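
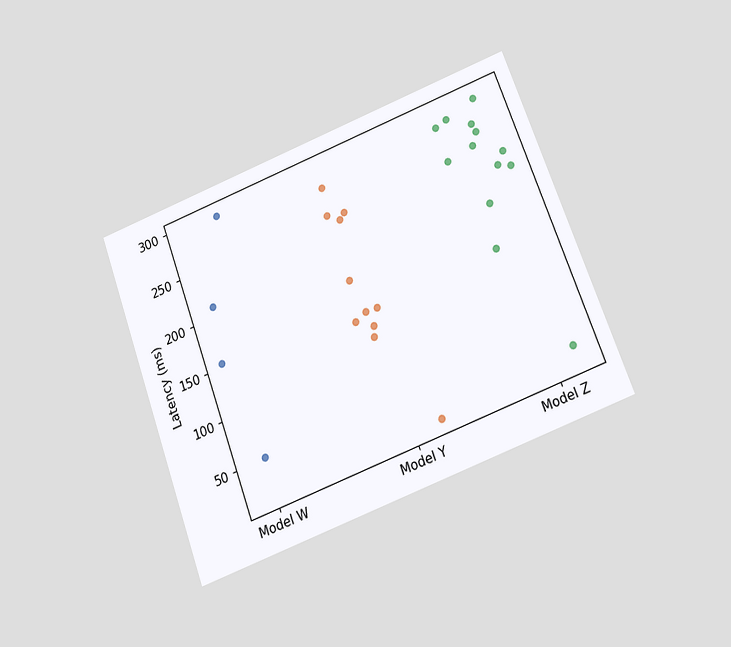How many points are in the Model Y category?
11

The chart is tilted about 20° counter-clockwise and viewed slightly from below. Counting the markers in the Model Y column gives 11.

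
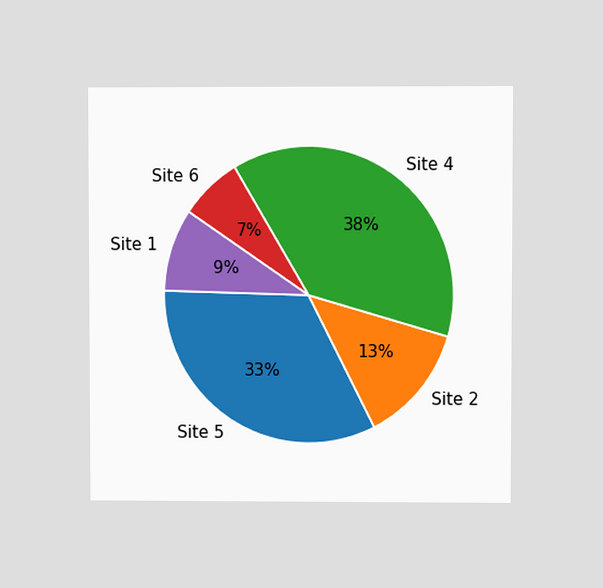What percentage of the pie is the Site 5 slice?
The chart is viewed at a slight angle. The Site 5 slice takes up 33% of the pie.

33%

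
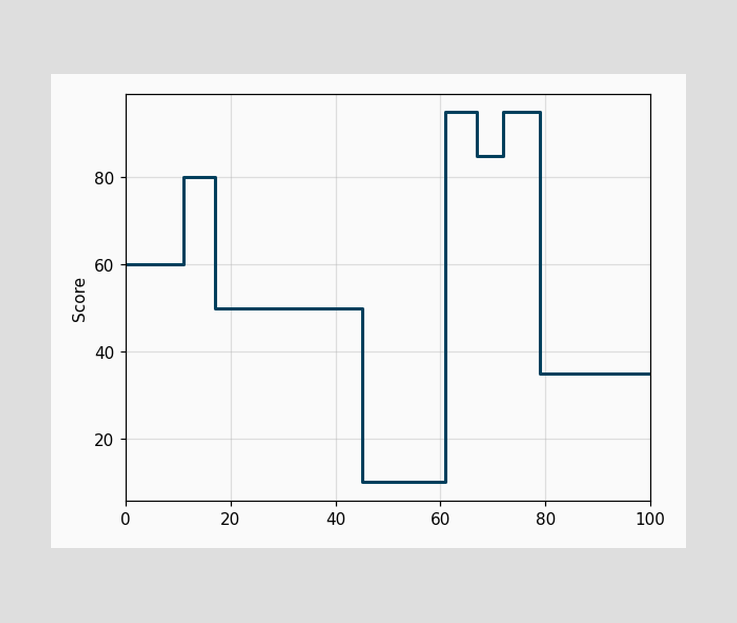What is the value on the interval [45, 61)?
On [45, 61) the step sits at 10.

10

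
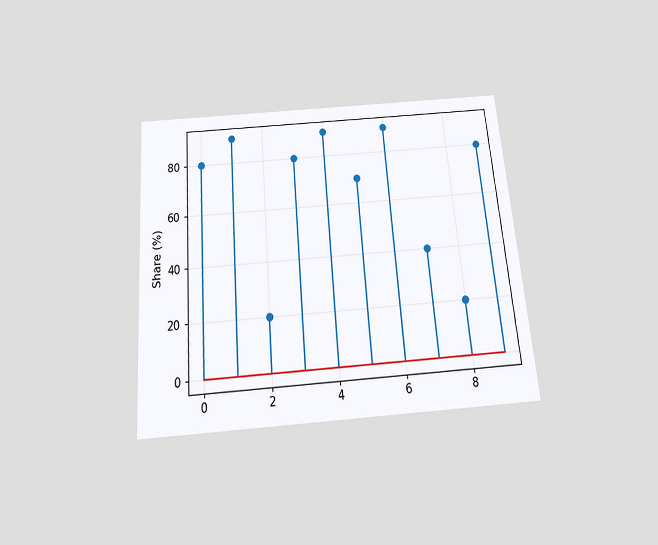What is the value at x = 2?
The chart is tilted about 5° counter-clockwise and viewed slightly from below. The stem at x=2 reaches 20%.

20%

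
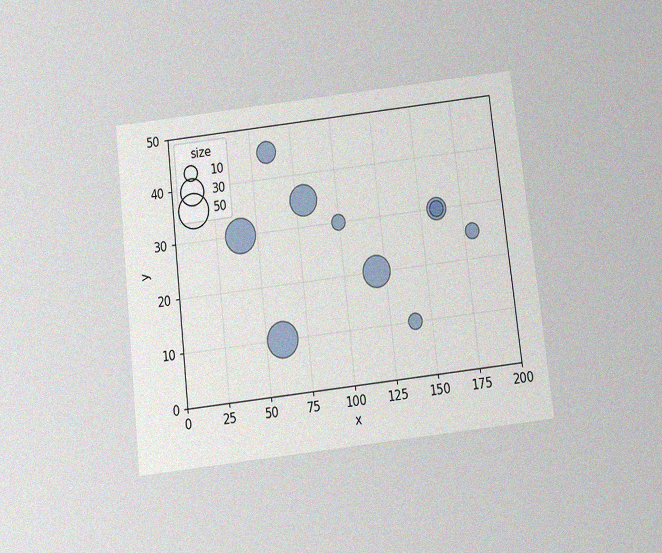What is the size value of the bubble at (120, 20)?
40

The chart is tilted about 7° counter-clockwise and viewed slightly from below, with some photo noise. Matching the bubble at (120, 20) against the size legend gives 40.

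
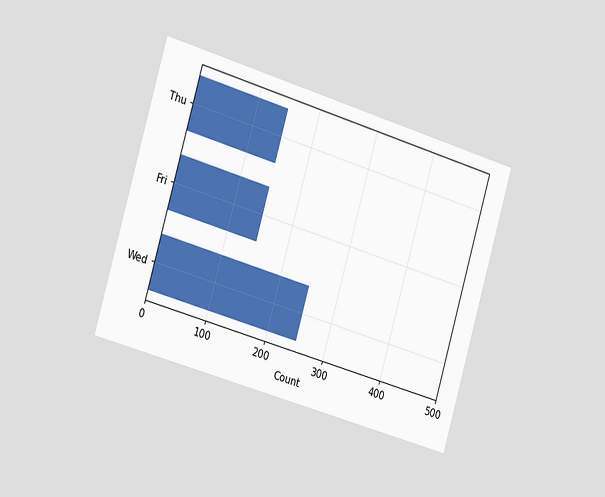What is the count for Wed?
250

The chart is tilted about 16° clockwise and viewed slightly from the left. Reading along the chart's x-axis, the Wed bar reaches 250.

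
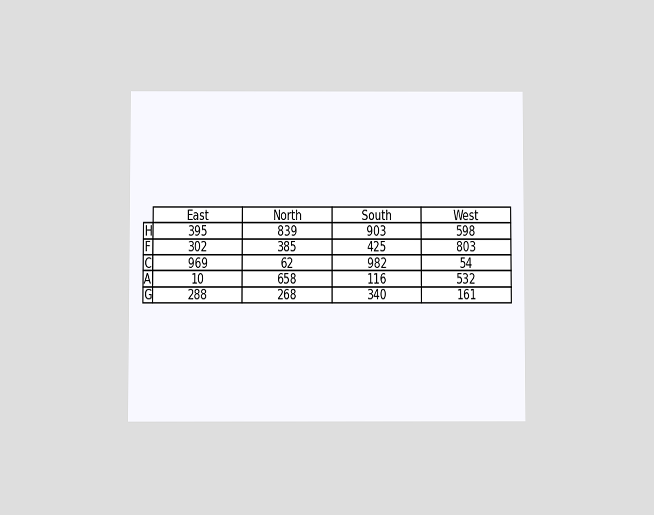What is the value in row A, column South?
The chart is viewed at a slight angle. The (A, South) cell reads 116.

116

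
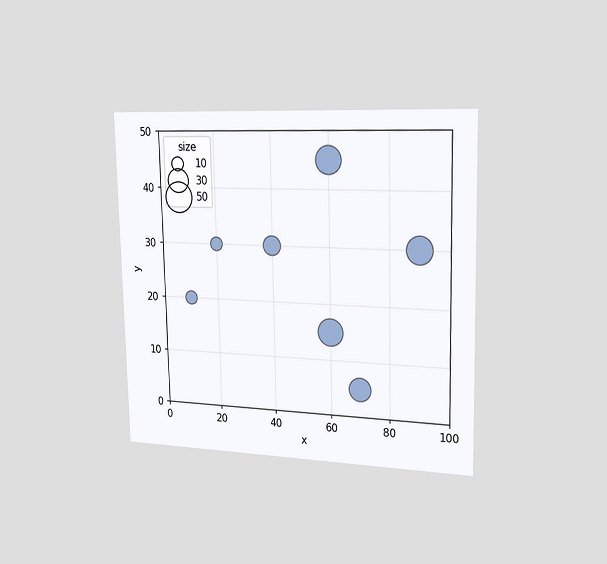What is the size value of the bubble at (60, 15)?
40

The chart is viewed slightly from the right. Matching the bubble at (60, 15) against the size legend gives 40.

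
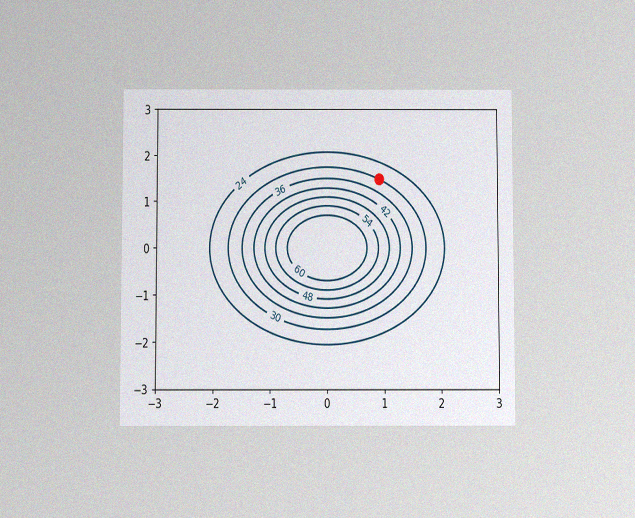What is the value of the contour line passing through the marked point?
30

The chart is viewed slightly from below, with some photo noise. The marked point sits on the contour labelled 30.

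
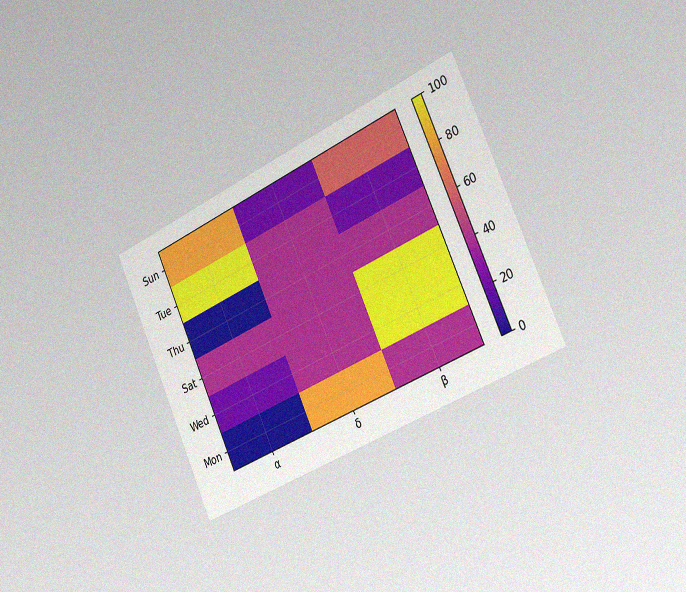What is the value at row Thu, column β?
40

The chart is tilted about 24° counter-clockwise and viewed slightly from the right, with some photo noise. Matching cell (Thu, β) against the colorbar gives 40.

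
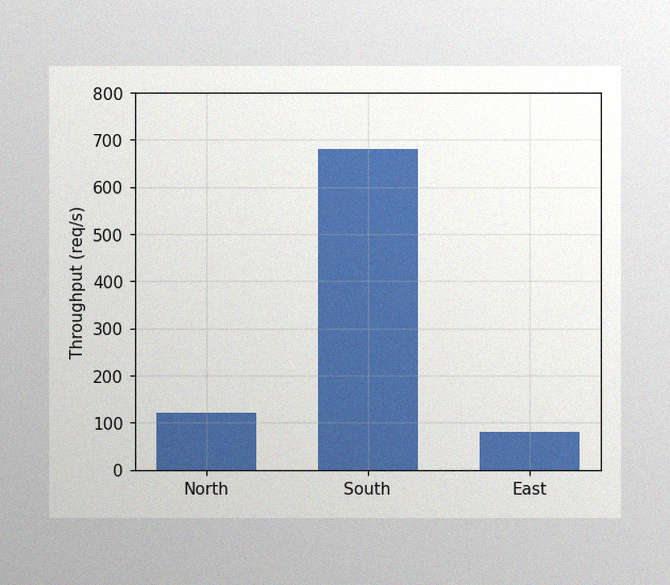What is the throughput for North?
120req/s

The image has some photo noise and uneven lighting. Reading along the chart's y-axis, the North bar reaches 120req/s.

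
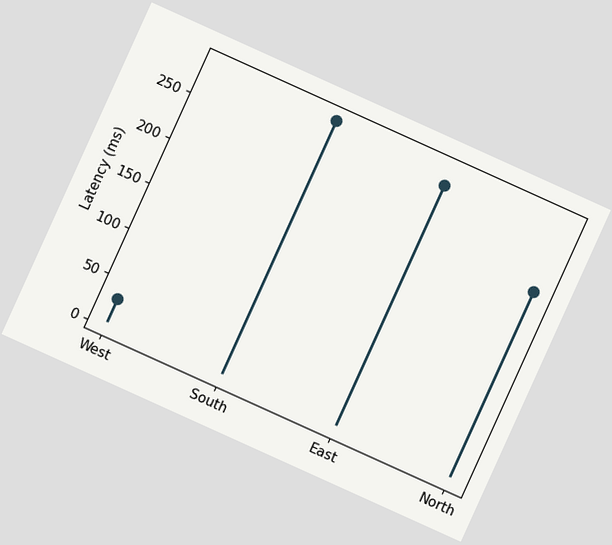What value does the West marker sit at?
The chart is tilted about 24° clockwise. The West marker sits at 30ms.

30ms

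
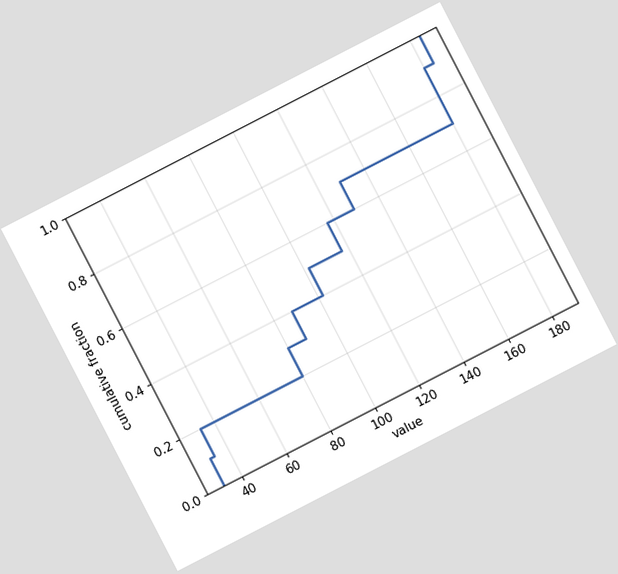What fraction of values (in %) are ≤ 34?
The chart is tilted about 27° counter-clockwise. At x=34 the ECDF step is at 20%.

20%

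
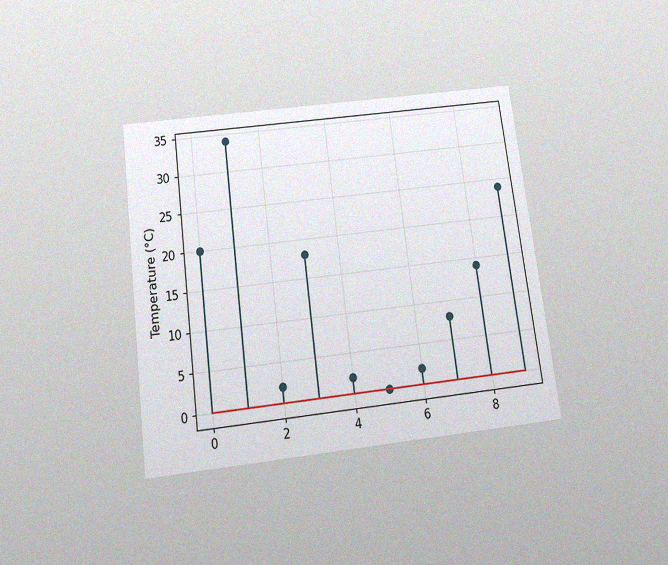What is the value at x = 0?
20°C

The chart is tilted about 7° counter-clockwise and viewed slightly from below, with some photo noise. The stem at x=0 reaches 20°C.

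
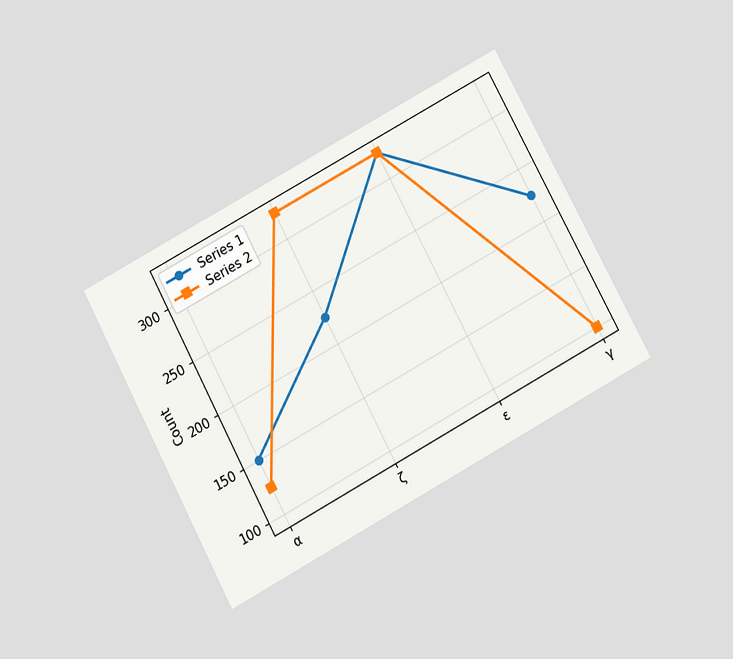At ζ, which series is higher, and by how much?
The chart is tilted about 28° counter-clockwise and viewed slightly from below. At ζ, Series 2 sits above the other line by 100.

Series 2, by 100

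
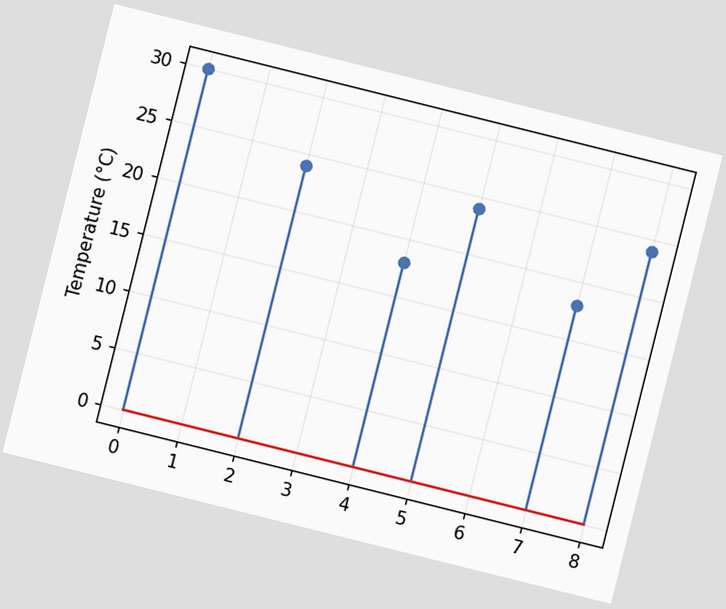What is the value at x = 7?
18°C

The chart is tilted about 14° clockwise. The stem at x=7 reaches 18°C.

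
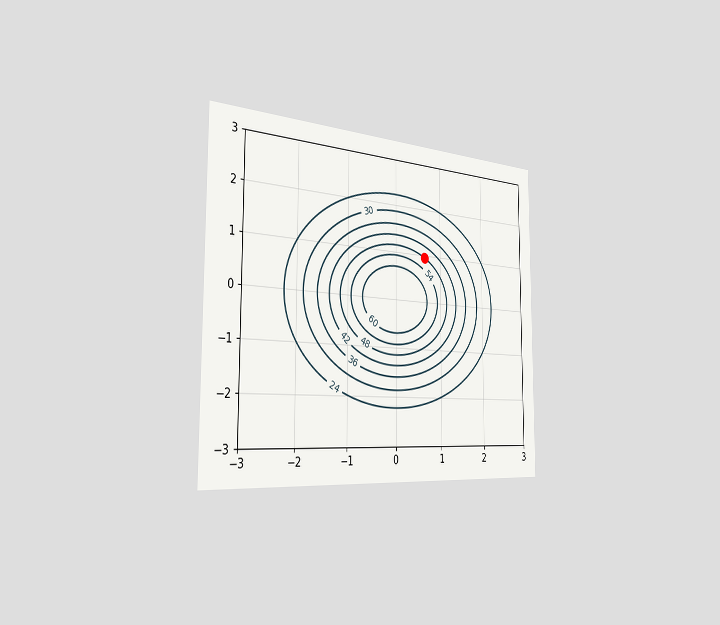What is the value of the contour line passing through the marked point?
48

The chart is viewed slightly from the left. The marked point sits on the contour labelled 48.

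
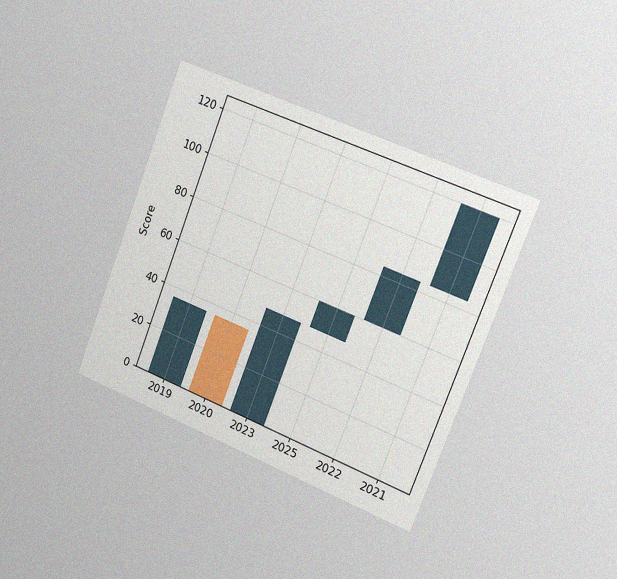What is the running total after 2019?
The chart is tilted about 21° clockwise and viewed slightly from the right, with some photo noise. After 2019 the running total reaches 36.

36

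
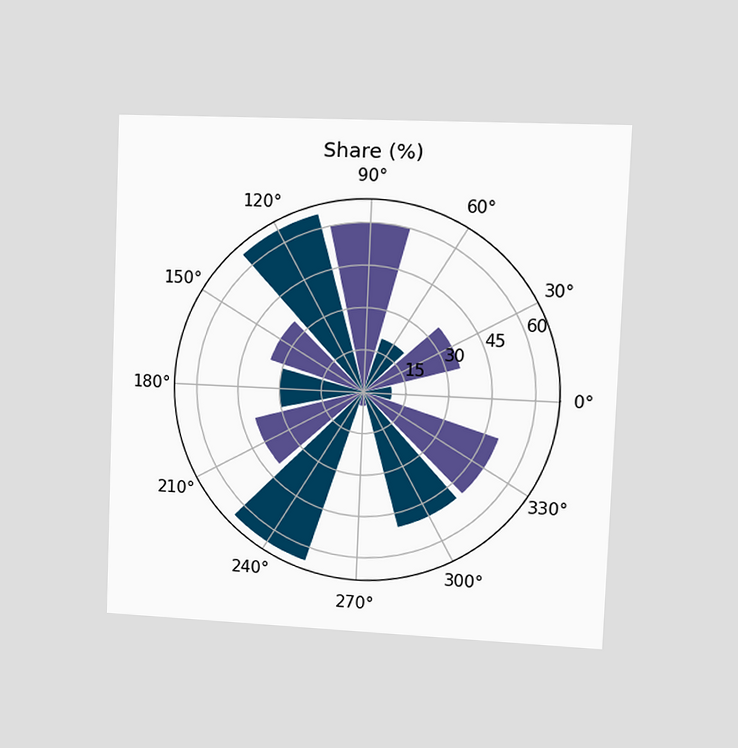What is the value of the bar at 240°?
65%

The chart is tilted about 2° clockwise and viewed at a slight angle. The bar at 240° reaches 65% on the radial axis.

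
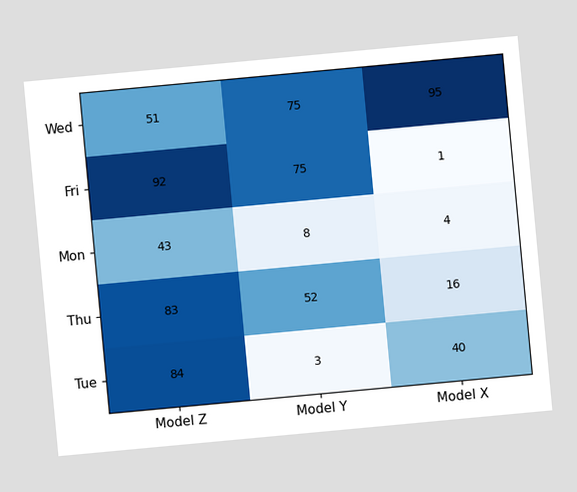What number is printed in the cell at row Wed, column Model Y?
The chart is tilted about 5° counter-clockwise. The (Wed, Model Y) cell reads 75.

75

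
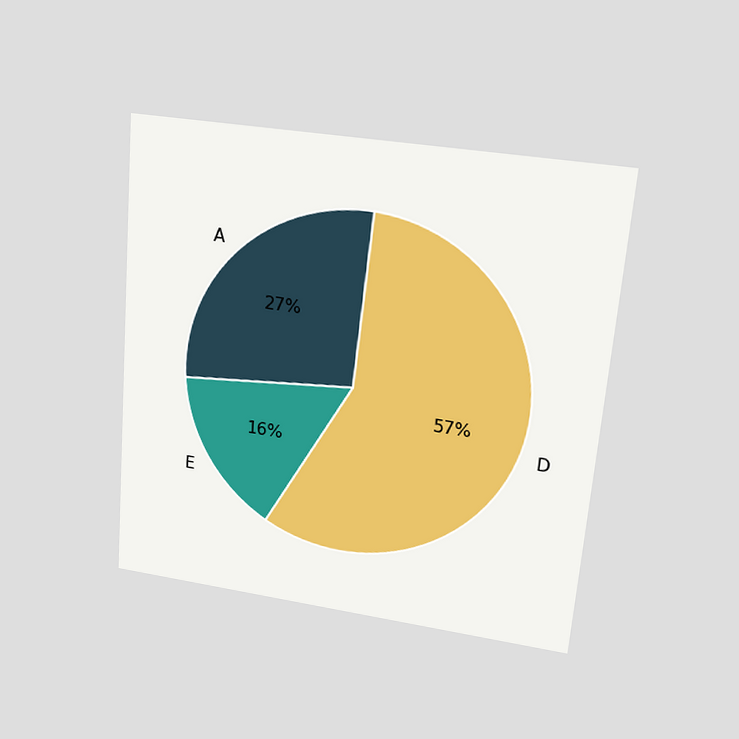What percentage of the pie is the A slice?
The chart is tilted about 5° clockwise and viewed at a slight angle. The A slice takes up 27% of the pie.

27%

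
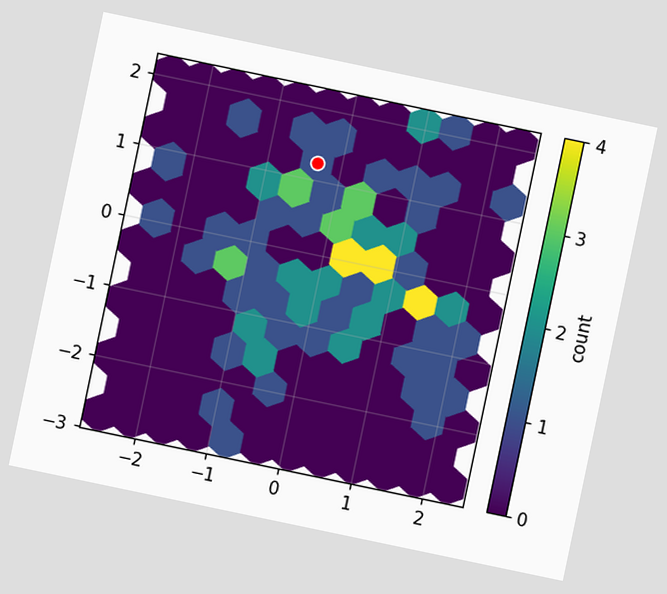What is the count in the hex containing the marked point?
1

The chart is tilted about 12° clockwise. The marked hex reads 1 on the colorbar.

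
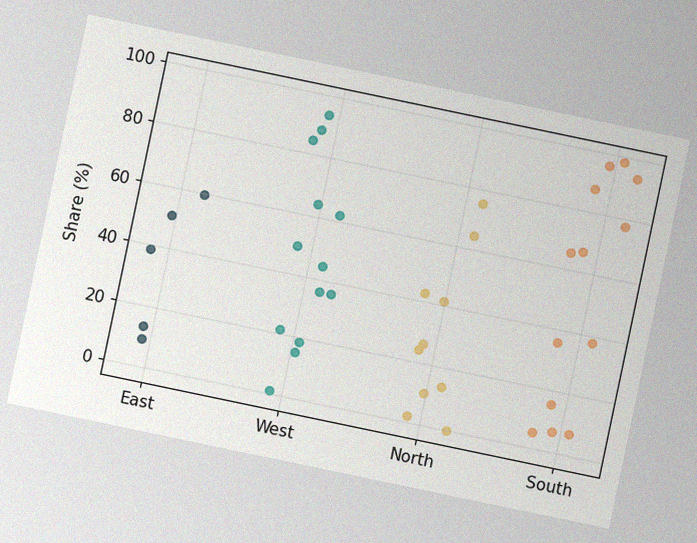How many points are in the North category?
10

The chart is tilted about 12° clockwise, with some photo noise. Counting the markers in the North column gives 10.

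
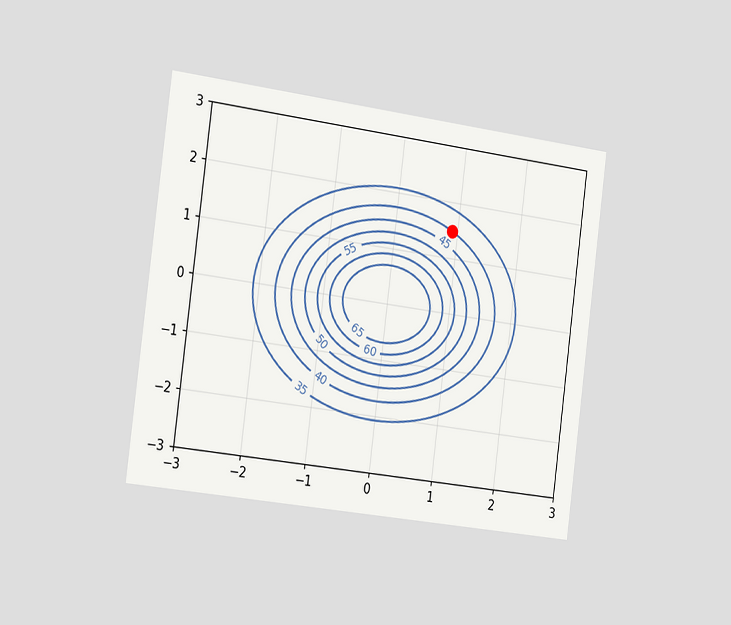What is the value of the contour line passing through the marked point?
The chart is tilted about 7° clockwise and viewed slightly from the left. The marked point sits on the contour labelled 40.

40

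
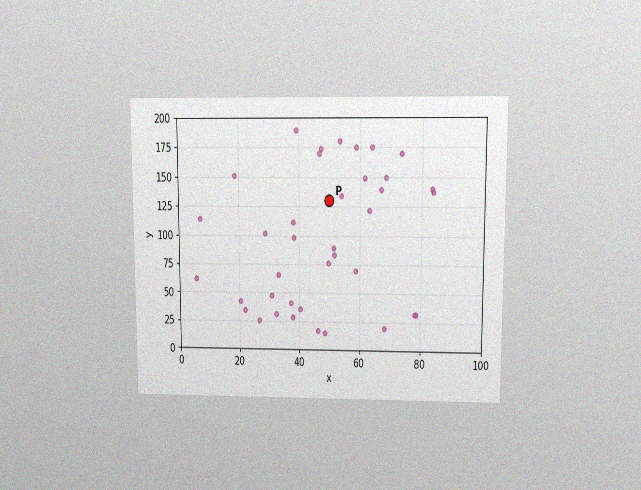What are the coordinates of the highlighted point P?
(50, 130)

The chart is viewed at a slight angle, with some photo noise. Following the gridlines from P to each axis, P sits at (50, 130).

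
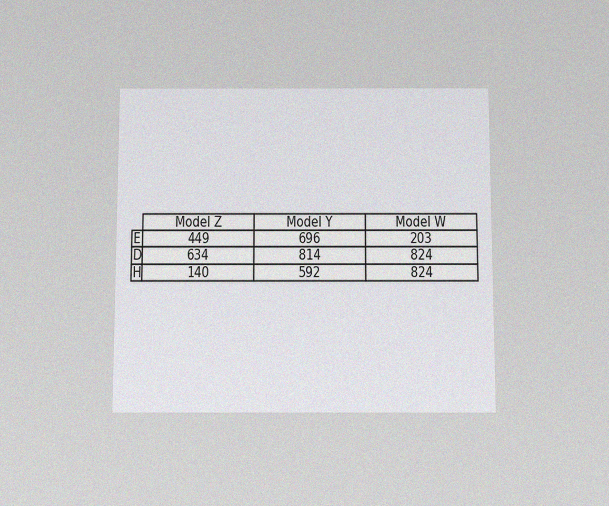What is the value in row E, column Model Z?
The chart is viewed slightly from below, with some photo noise. The (E, Model Z) cell reads 449.

449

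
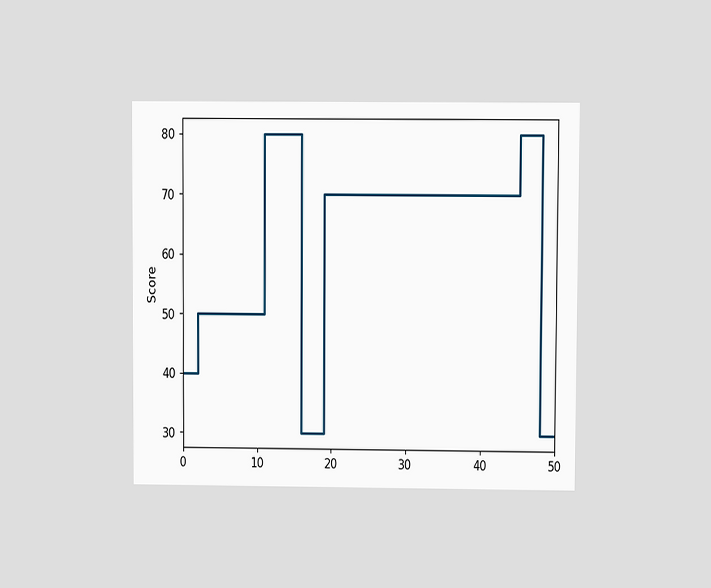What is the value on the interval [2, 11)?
The chart is viewed at a slight angle. On [2, 11) the step sits at 50.

50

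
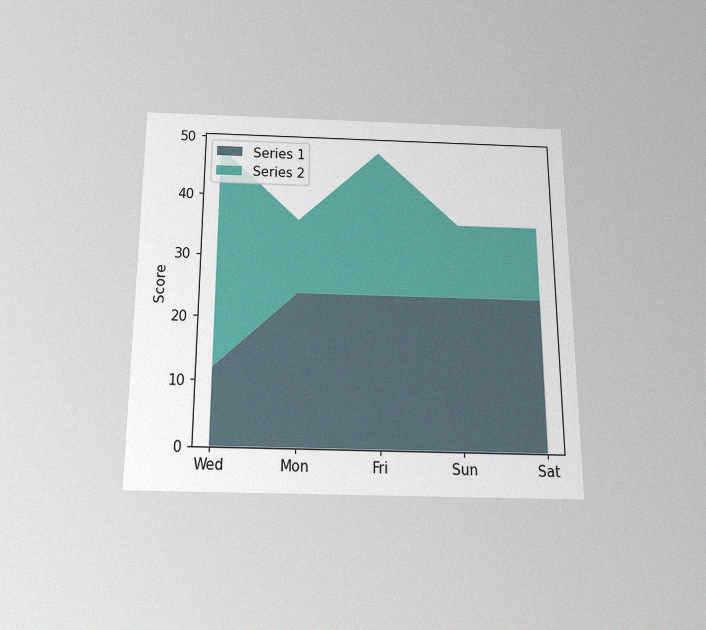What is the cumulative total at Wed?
48

The chart is viewed slightly from below, with some photo noise. The stacked total at Wed reaches 48.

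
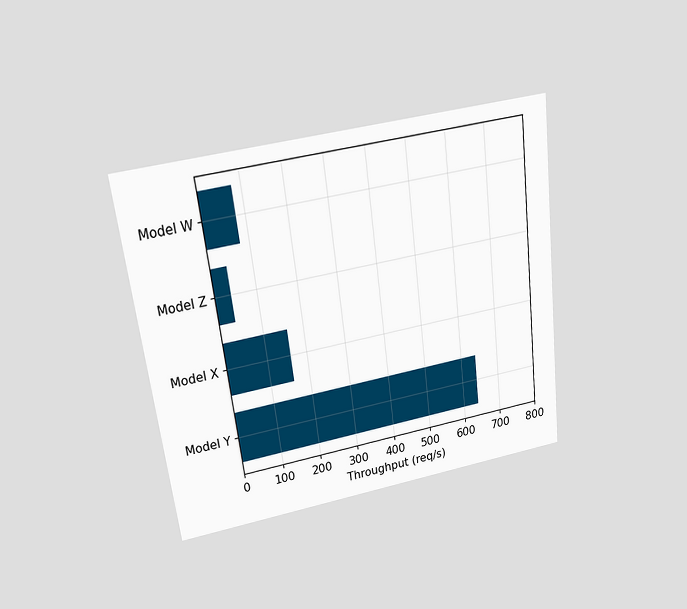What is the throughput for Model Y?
The chart is tilted about 7° counter-clockwise and viewed slightly from above. Reading along the chart's x-axis, the Model Y bar reaches 640req/s.

640req/s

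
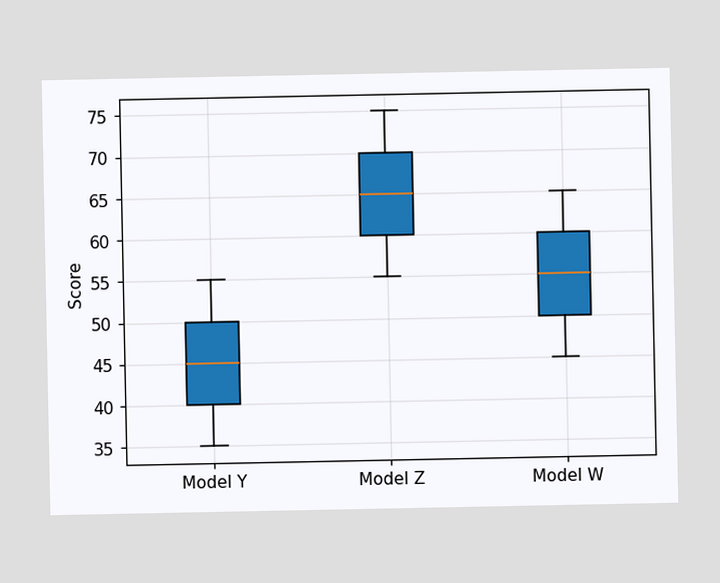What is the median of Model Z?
65

The median line in the Model Z box sits at 65.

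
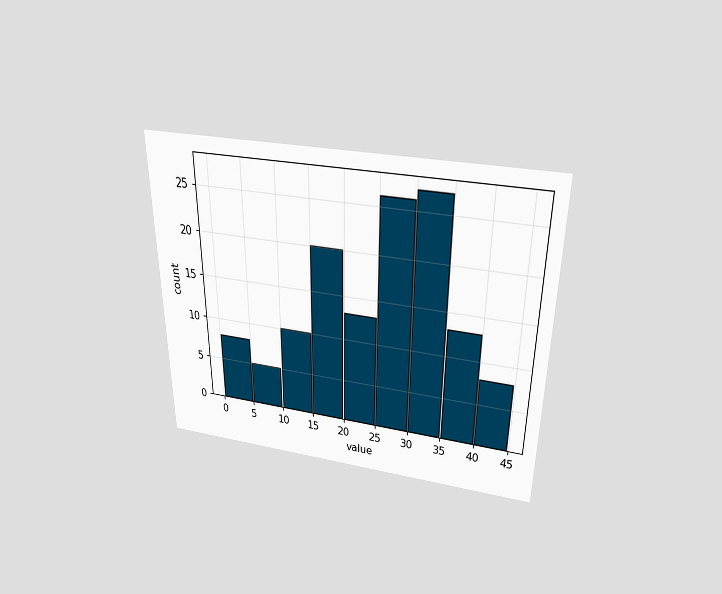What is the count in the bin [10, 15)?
10

The chart is viewed slightly from above. The [10, 15) bin has height 10.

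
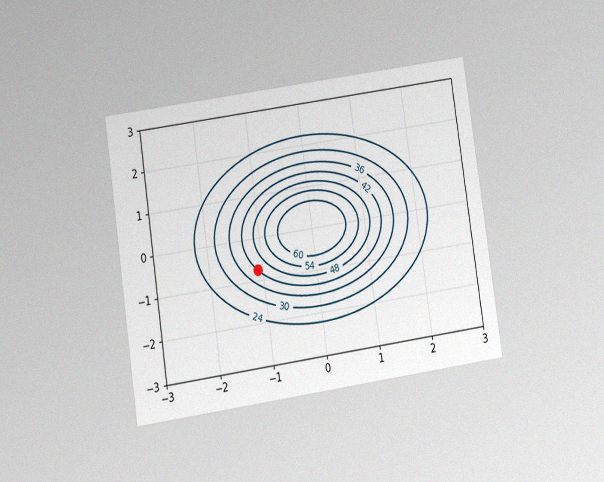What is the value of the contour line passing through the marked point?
42

The chart is tilted about 8° counter-clockwise and viewed at a slight angle, with some photo noise. The marked point sits on the contour labelled 42.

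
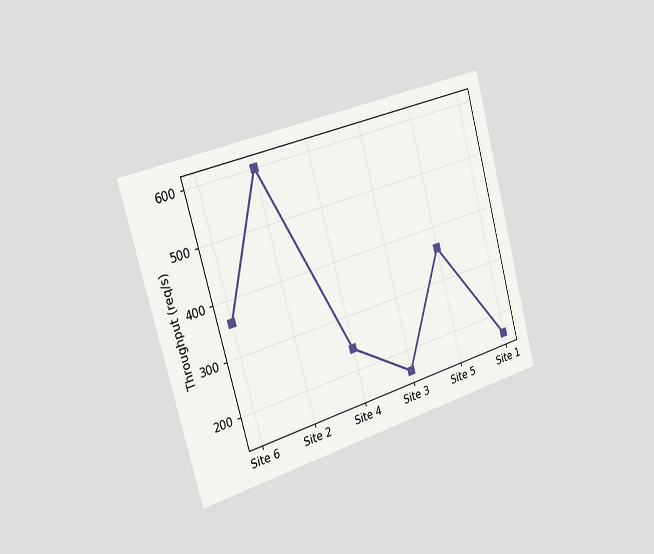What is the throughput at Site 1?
160req/s

The chart is tilted about 16° counter-clockwise and viewed slightly from the left. At Site 1, the line is at 160req/s.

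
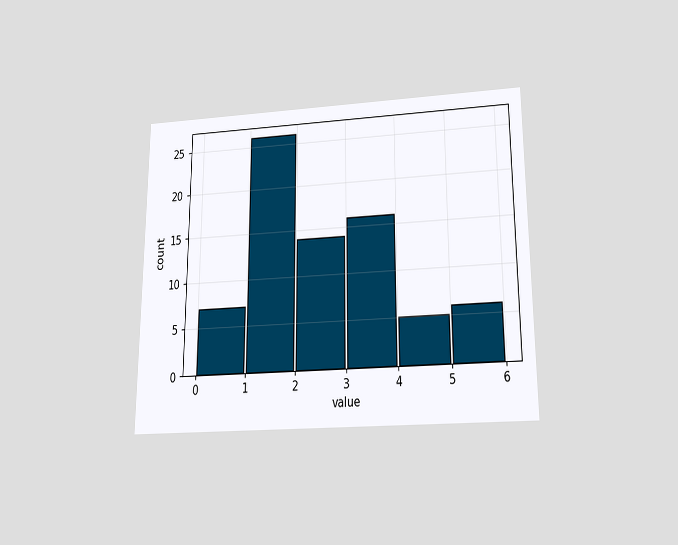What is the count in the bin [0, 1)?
The chart is viewed slightly from below. The [0, 1) bin has height 7.

7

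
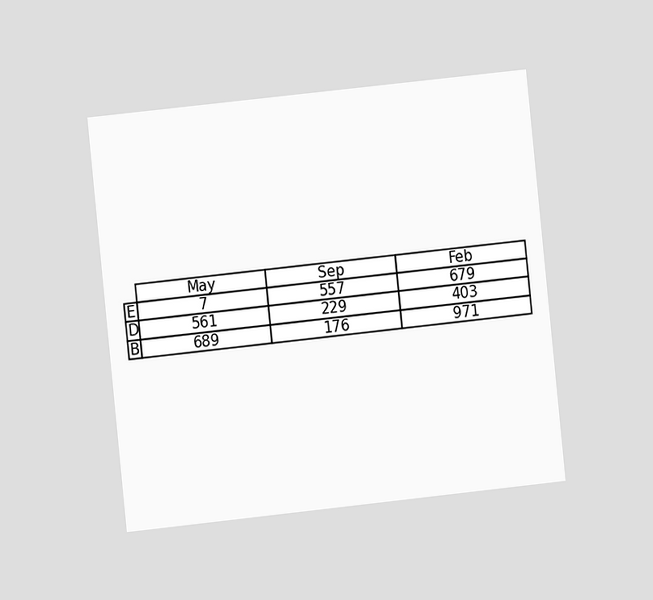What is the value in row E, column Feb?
The chart is tilted about 6° counter-clockwise and viewed at a slight angle. The (E, Feb) cell reads 679.

679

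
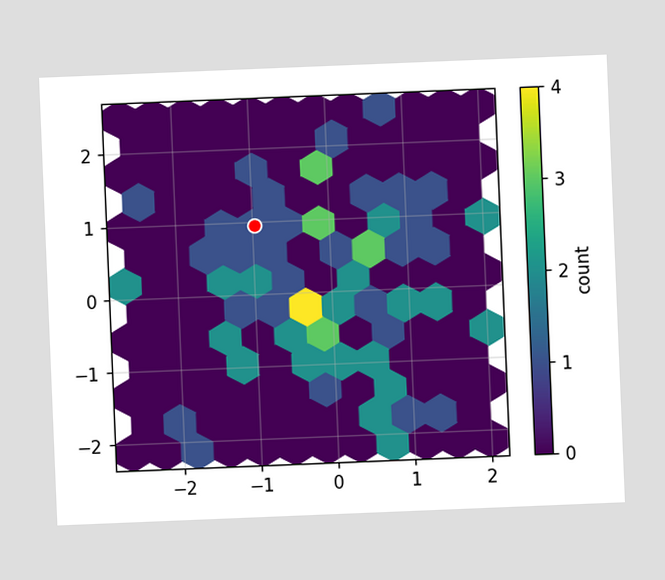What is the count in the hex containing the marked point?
1

The chart is tilted about 2° counter-clockwise. The marked hex reads 1 on the colorbar.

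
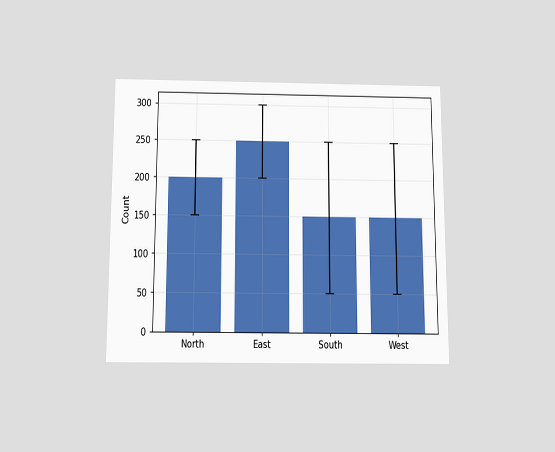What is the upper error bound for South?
250

The chart is viewed slightly from below. The South bar's upper whisker reaches 250.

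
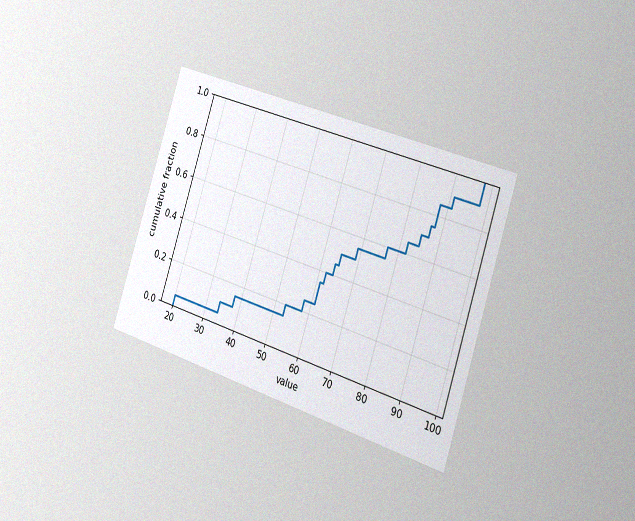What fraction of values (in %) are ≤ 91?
The chart is tilted about 18° clockwise and viewed slightly from the right, with some photo noise. At x=91 the ECDF step is at 90%.

90%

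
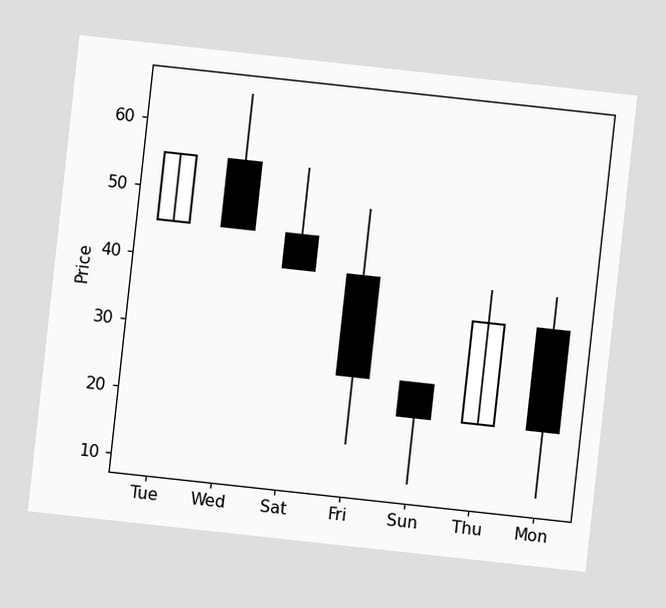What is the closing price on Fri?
The chart is tilted about 6° clockwise. The Fri candle closes at 25.

25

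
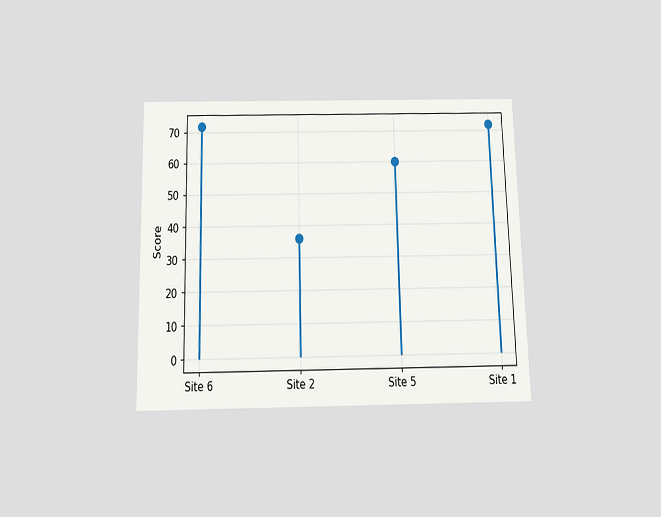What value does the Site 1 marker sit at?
72

The chart is viewed slightly from below. The Site 1 marker sits at 72.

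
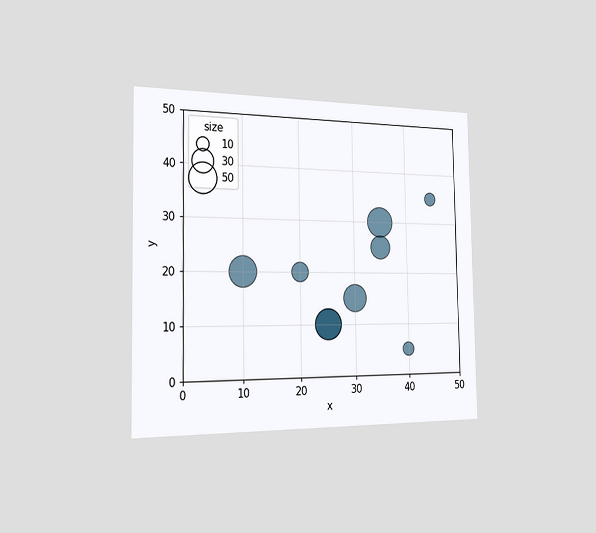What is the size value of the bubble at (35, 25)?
The chart is viewed slightly from the left. Matching the bubble at (35, 25) against the size legend gives 30.

30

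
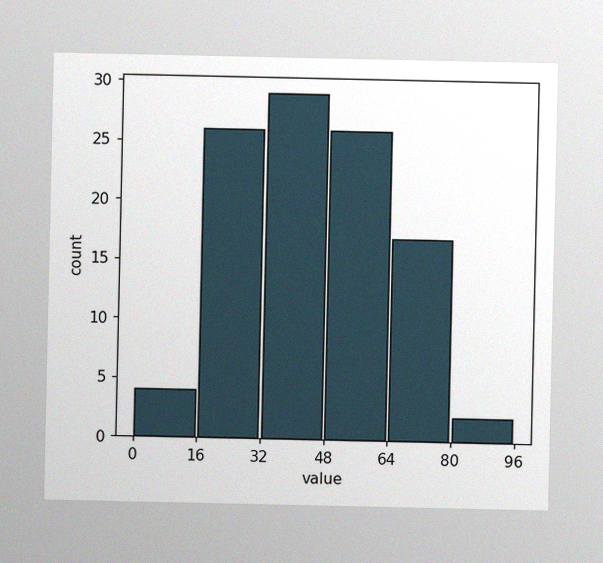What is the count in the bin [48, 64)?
The image has some photo noise and uneven lighting. The [48, 64) bin has height 26.

26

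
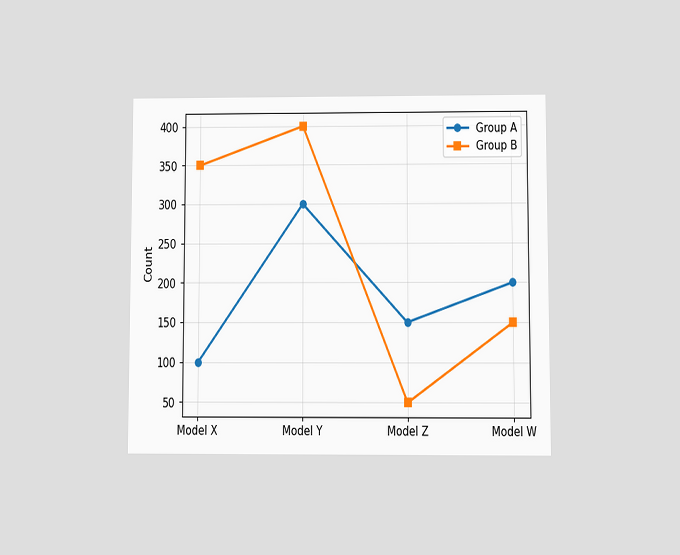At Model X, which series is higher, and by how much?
The chart is viewed at a slight angle. At Model X, Group B sits above the other line by 250.

Group B, by 250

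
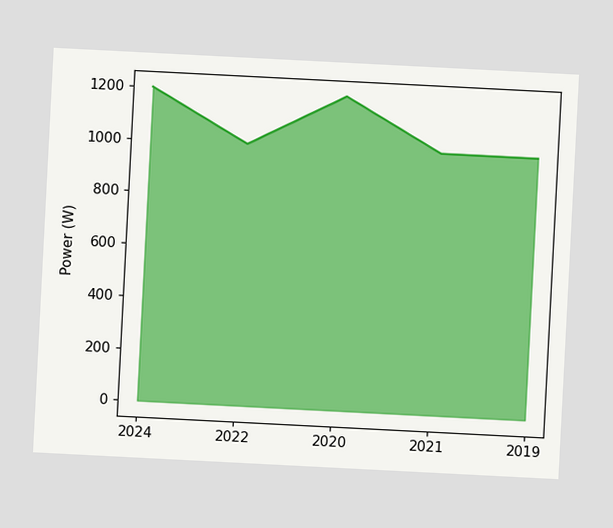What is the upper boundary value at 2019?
1000W

The chart is tilted about 3° clockwise. At 2019 the upper boundary is at 1000W.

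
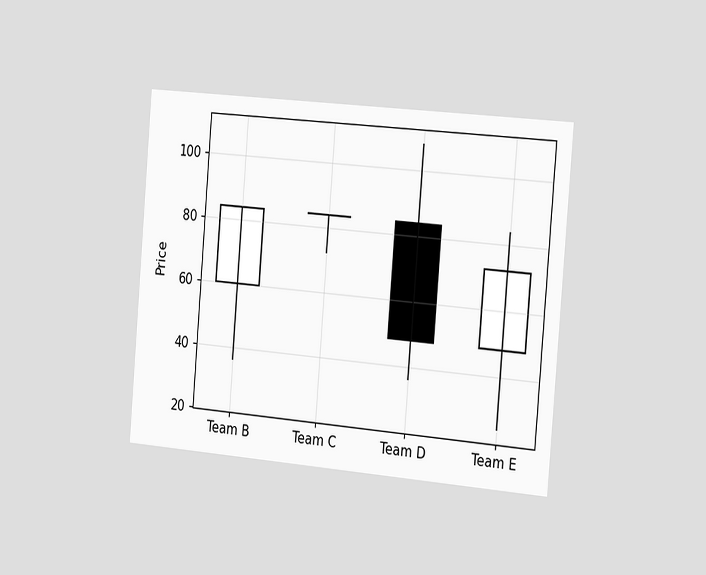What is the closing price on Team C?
The chart is tilted about 5° clockwise and viewed slightly from the right. The Team C candle closes at 84.

84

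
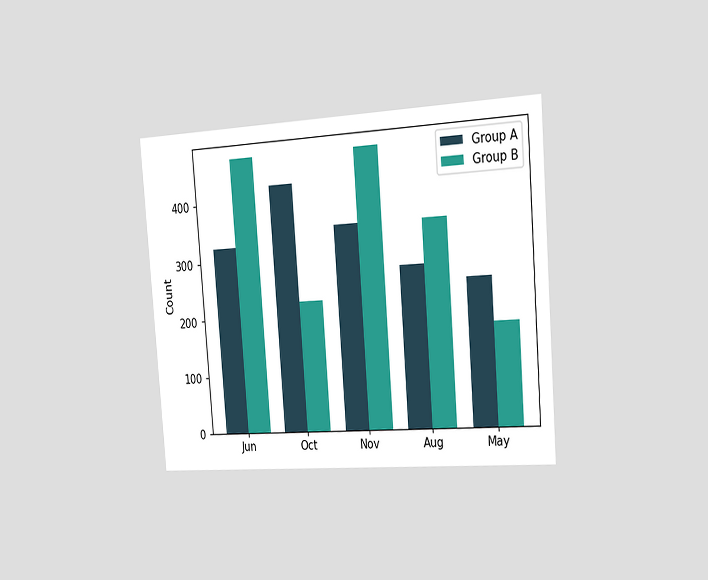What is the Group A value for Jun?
The chart is tilted about 4° counter-clockwise and viewed slightly from the right. The Group A bar at Jun reaches 325 on the y-axis.

325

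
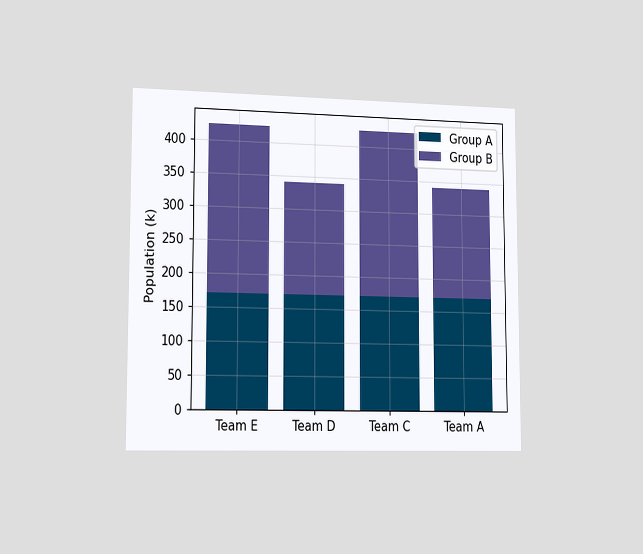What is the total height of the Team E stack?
425k

The chart is viewed slightly from the left. The Team E stack's top reaches 425k on the y-axis.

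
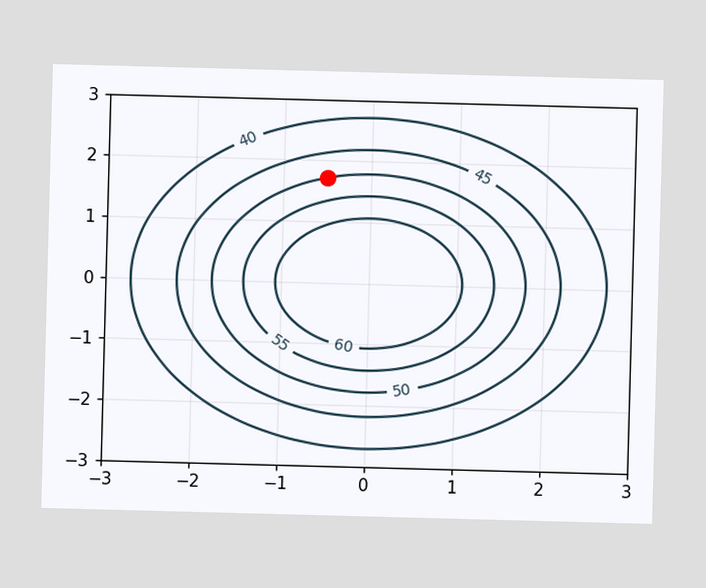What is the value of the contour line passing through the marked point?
The marked point sits on the contour labelled 50.

50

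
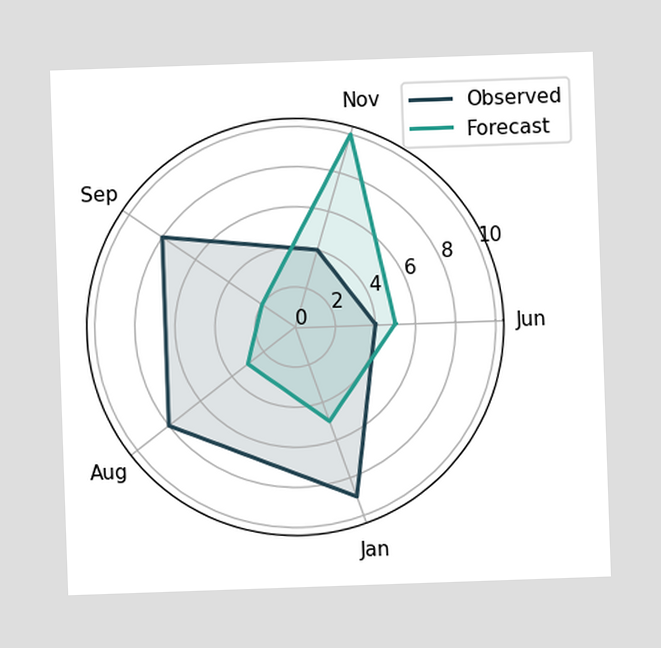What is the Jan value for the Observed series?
On the Jan axis, Observed reaches 9.

9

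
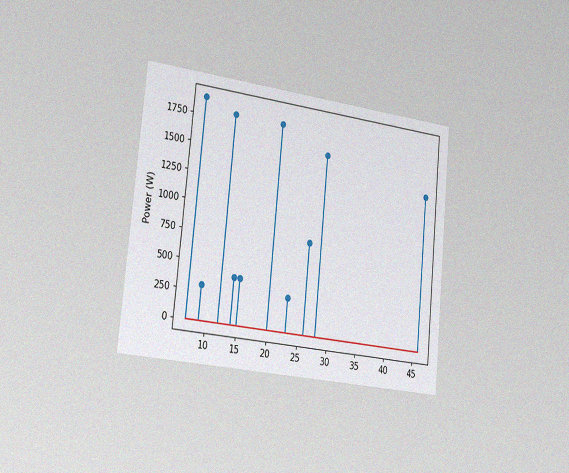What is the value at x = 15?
The chart is tilted about 6° clockwise and viewed slightly from the left, with some photo noise. The stem at x=15 reaches 400W.

400W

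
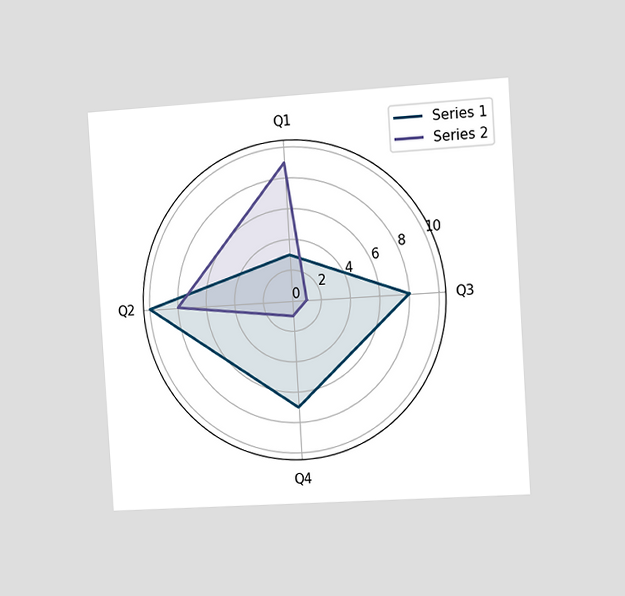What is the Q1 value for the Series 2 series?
9

The chart is tilted about 4° counter-clockwise and viewed slightly from the right. On the Q1 axis, Series 2 reaches 9.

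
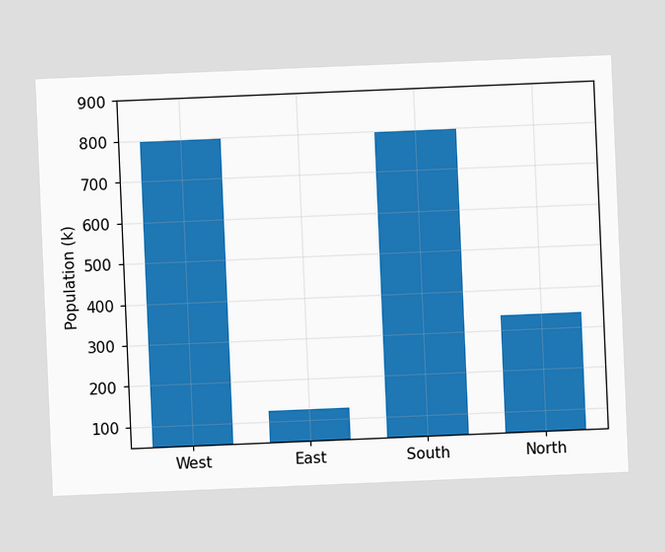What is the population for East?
The chart is tilted about 2° counter-clockwise. Reading along the chart's y-axis, the East bar reaches 126k.

126k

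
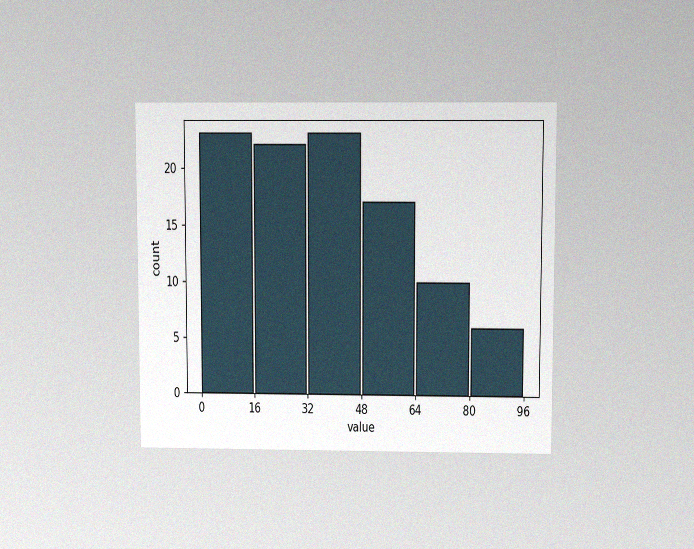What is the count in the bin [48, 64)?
The chart is viewed slightly from above, with some photo noise. The [48, 64) bin has height 17.

17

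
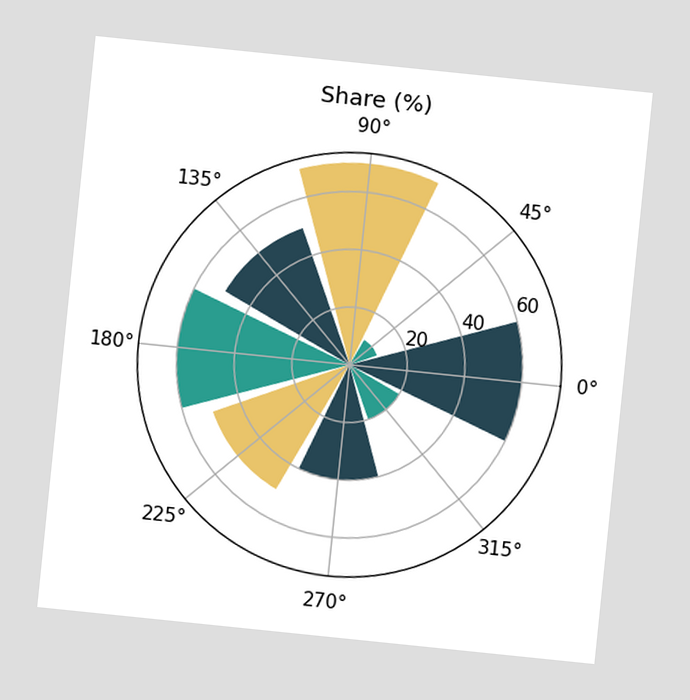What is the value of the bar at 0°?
60%

The chart is tilted about 6° clockwise. The bar at 0° reaches 60% on the radial axis.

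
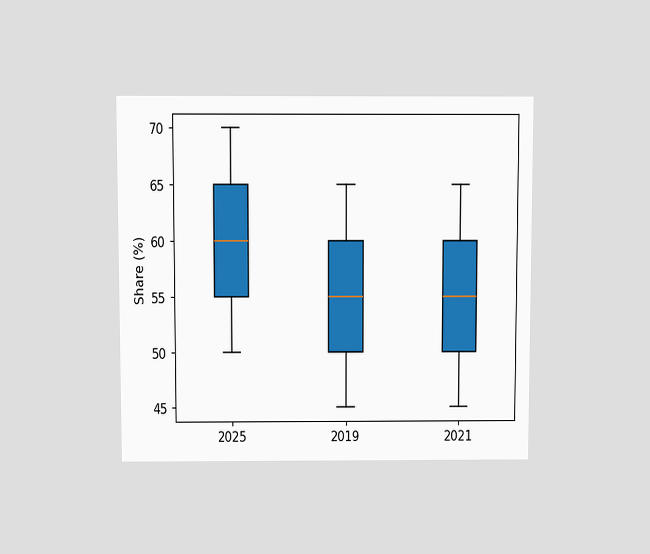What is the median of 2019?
The chart is viewed slightly from above. The median line in the 2019 box sits at 55%.

55%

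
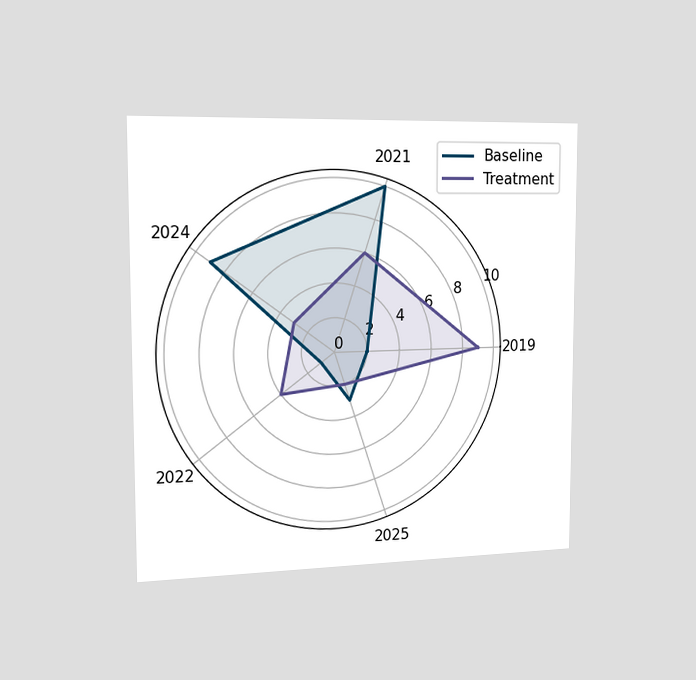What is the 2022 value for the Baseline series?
The chart is viewed slightly from the left. On the 2022 axis, Baseline reaches 1.

1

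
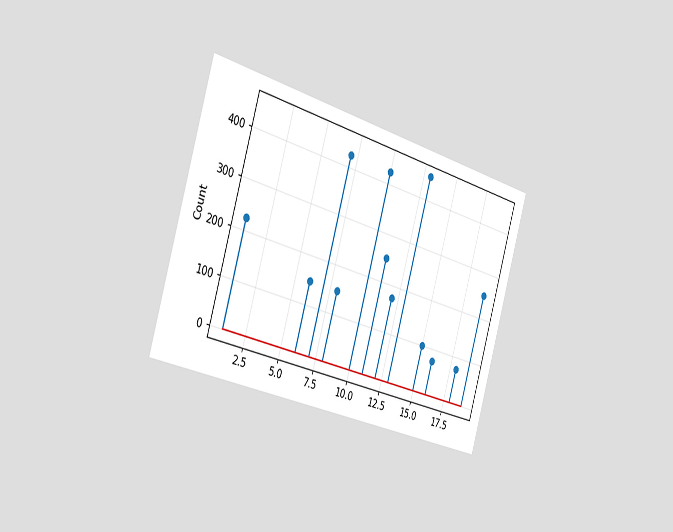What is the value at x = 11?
250

The chart is tilted about 17° clockwise and viewed slightly from the left. The stem at x=11 reaches 250.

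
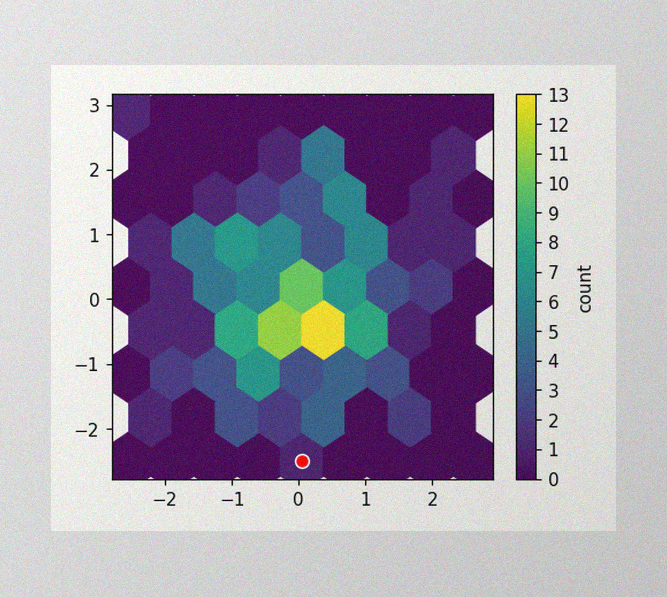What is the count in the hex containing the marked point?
The image has some photo noise and uneven lighting. The marked hex reads 1 on the colorbar.

1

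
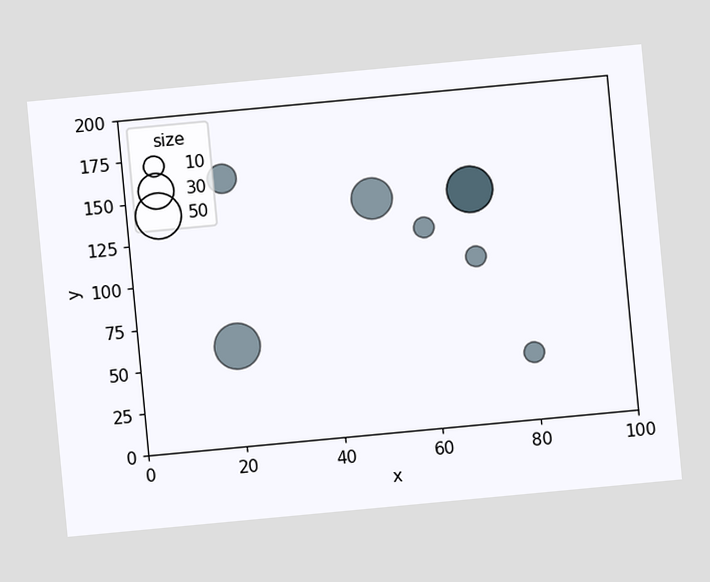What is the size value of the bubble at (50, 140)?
The chart is tilted about 5° counter-clockwise. Matching the bubble at (50, 140) against the size legend gives 40.

40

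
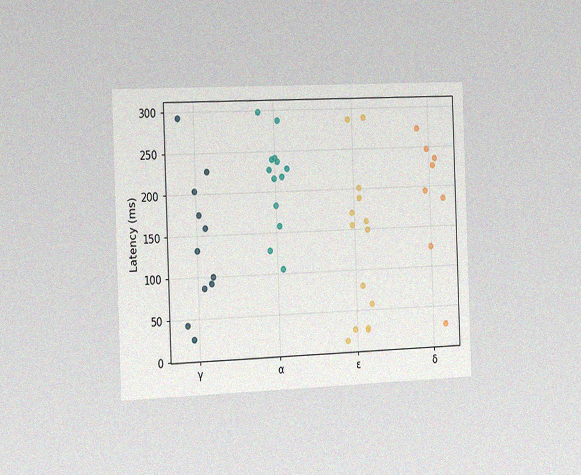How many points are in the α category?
The chart is tilted about 2° counter-clockwise and viewed slightly from the left, with some photo noise. Counting the markers in the α column gives 13.

13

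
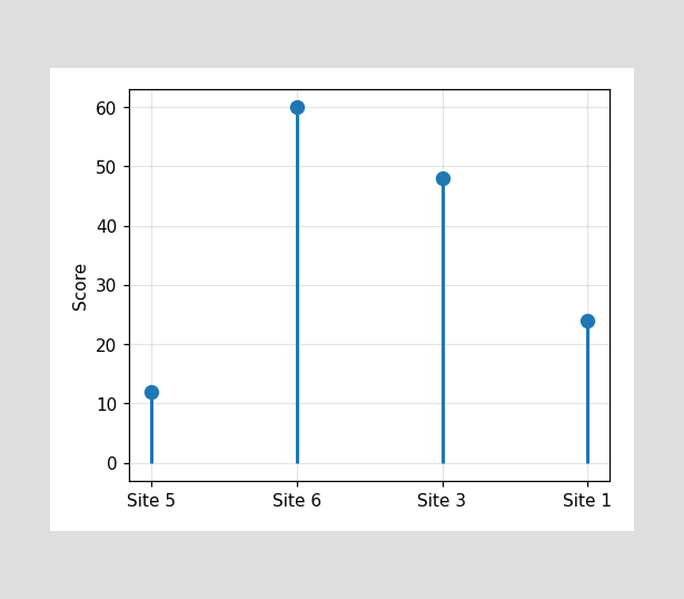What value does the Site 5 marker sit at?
The Site 5 marker sits at 12.

12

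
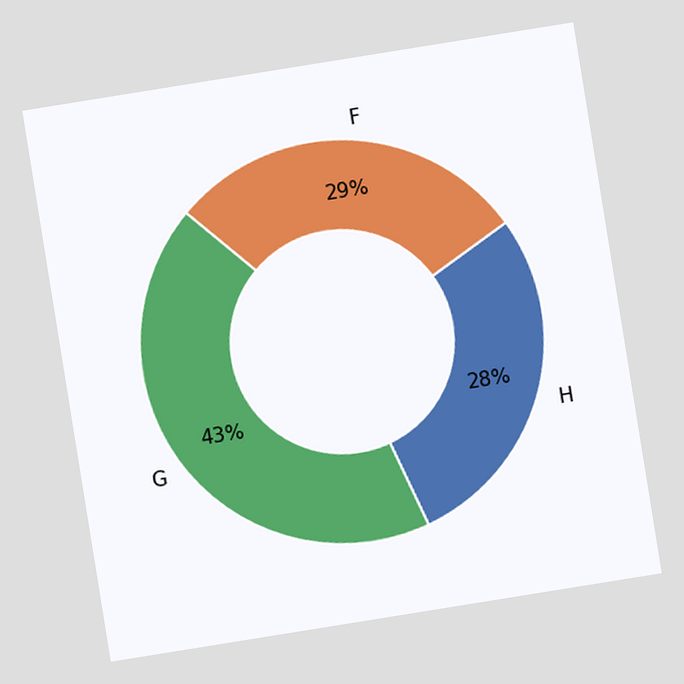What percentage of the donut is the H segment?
The chart is tilted about 9° counter-clockwise. The H segment takes up 28% of the ring.

28%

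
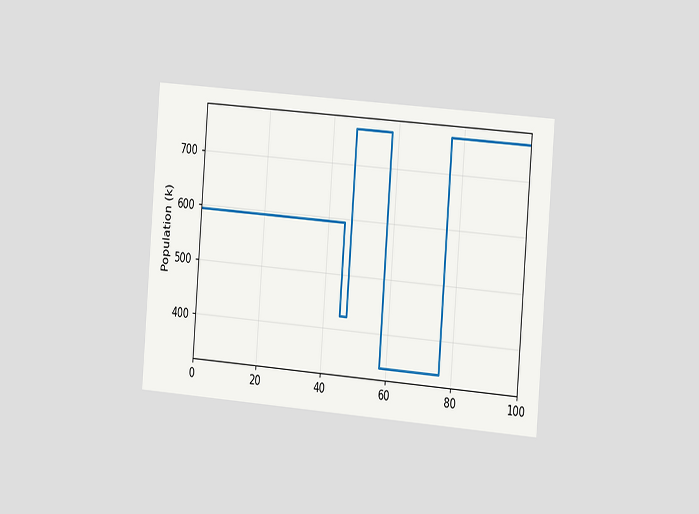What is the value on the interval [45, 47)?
The chart is tilted about 5° clockwise and viewed slightly from the right. On [45, 47) the step sits at 425k.

425k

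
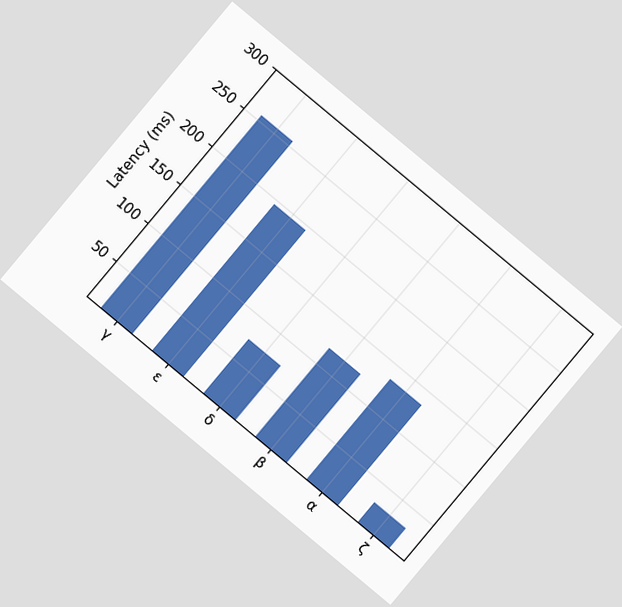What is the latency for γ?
The chart is tilted about 40° clockwise. Reading along the chart's y-axis, the γ bar reaches 255ms.

255ms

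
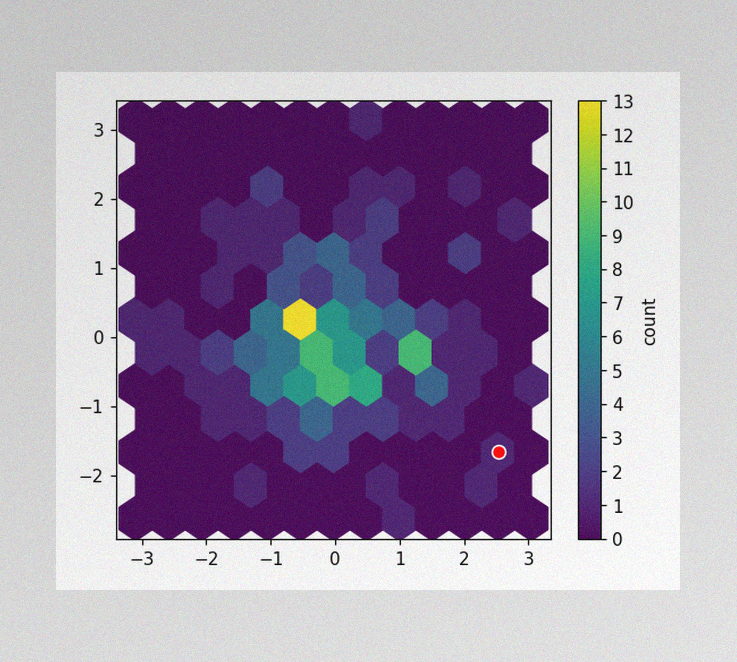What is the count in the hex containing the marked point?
The image has some photo noise and uneven lighting. The marked hex reads 1 on the colorbar.

1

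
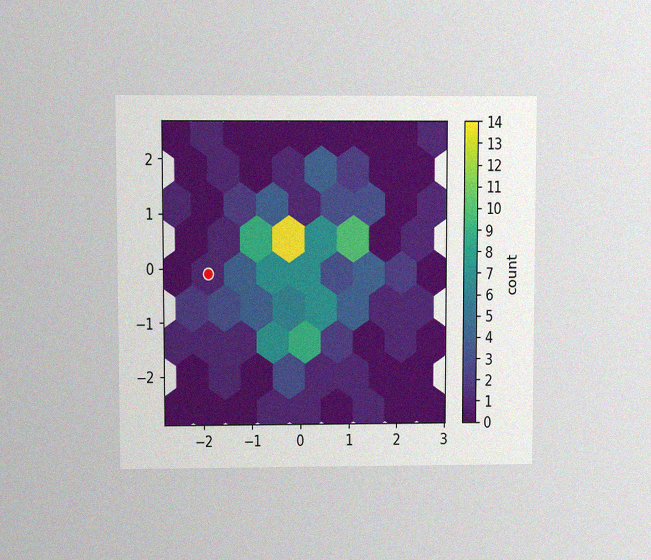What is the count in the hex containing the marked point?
1

The chart is viewed at a slight angle, with some photo noise. The marked hex reads 1 on the colorbar.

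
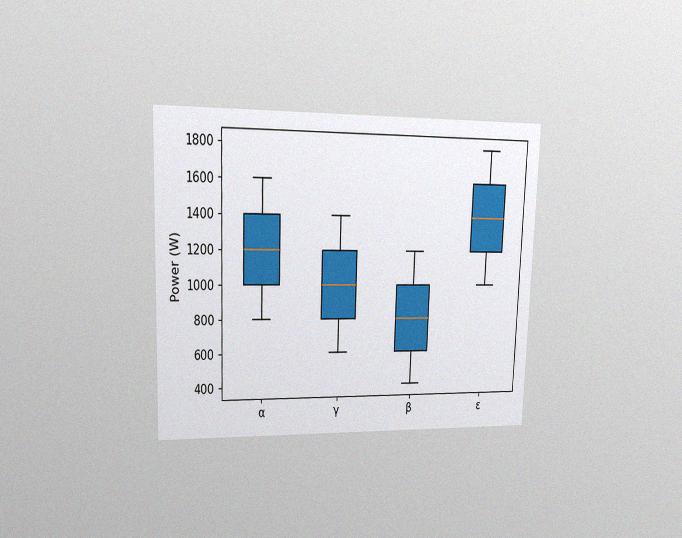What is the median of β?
The chart is viewed at a slight angle, with some photo noise. The median line in the β box sits at 800W.

800W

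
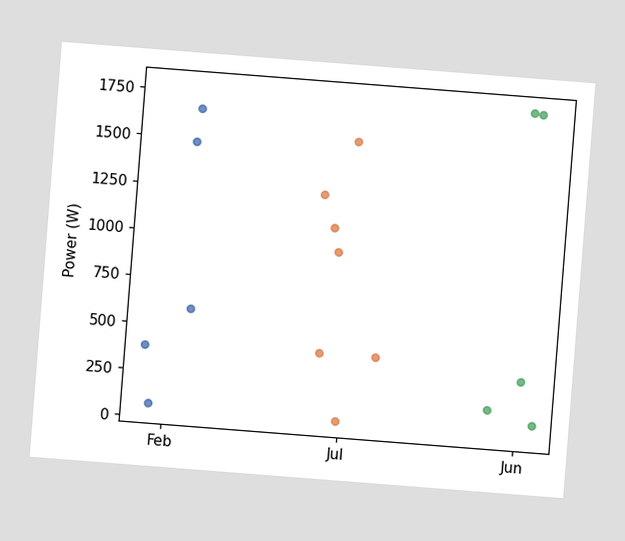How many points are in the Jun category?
The chart is tilted about 4° clockwise. Counting the markers in the Jun column gives 5.

5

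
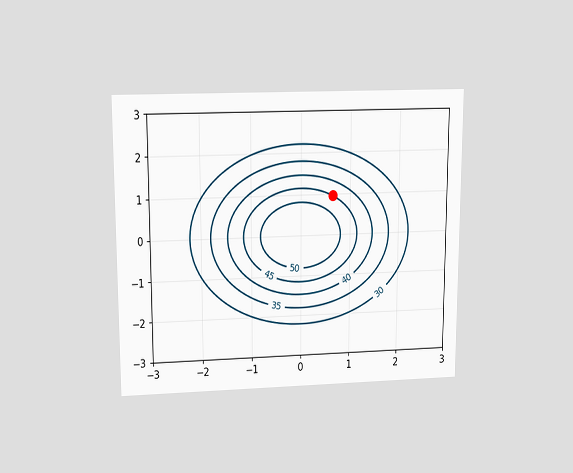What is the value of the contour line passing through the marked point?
The chart is viewed slightly from above. The marked point sits on the contour labelled 45.

45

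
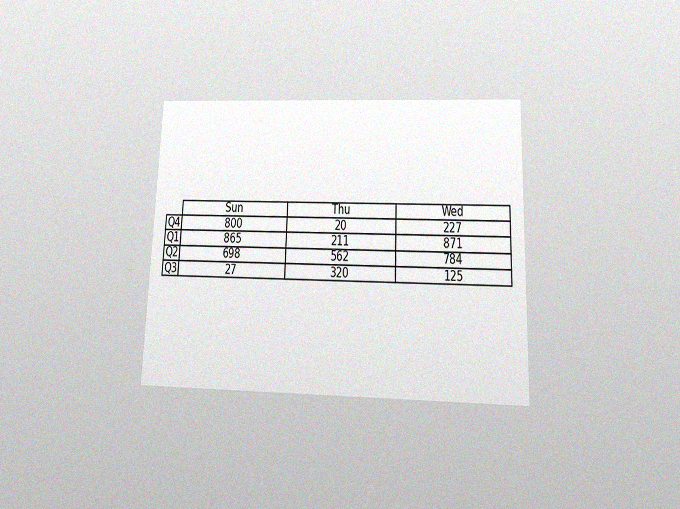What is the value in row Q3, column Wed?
125

The chart is tilted about 2° clockwise and viewed slightly from below, with some photo noise. The (Q3, Wed) cell reads 125.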